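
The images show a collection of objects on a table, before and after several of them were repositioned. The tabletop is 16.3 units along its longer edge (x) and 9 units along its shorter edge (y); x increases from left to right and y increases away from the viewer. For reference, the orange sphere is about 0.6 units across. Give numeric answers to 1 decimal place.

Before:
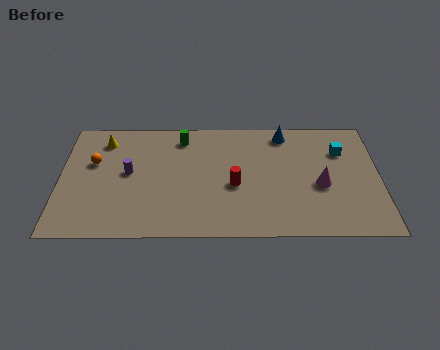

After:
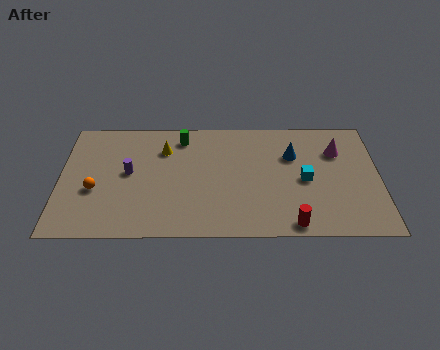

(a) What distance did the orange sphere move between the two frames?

2.1

From (1.7, 5.6) to (1.8, 3.5), the orange sphere covered √(0.1² + 2.1²) ≈ 2.1 units.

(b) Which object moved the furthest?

the red cylinder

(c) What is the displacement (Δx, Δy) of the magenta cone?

(0.9, 2.6)

The magenta cone was at about (13.3, 3.8) and moved to about (14.2, 6.4).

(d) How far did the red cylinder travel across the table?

4.1

The red cylinder moved from about (8.9, 3.8) to (11.8, 0.9), a distance of √(2.9² + 2.9²) ≈ 4.1.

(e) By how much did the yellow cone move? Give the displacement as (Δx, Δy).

(3.1, -0.7)

The yellow cone started near (2.2, 7.3) and ended near (5.3, 6.6).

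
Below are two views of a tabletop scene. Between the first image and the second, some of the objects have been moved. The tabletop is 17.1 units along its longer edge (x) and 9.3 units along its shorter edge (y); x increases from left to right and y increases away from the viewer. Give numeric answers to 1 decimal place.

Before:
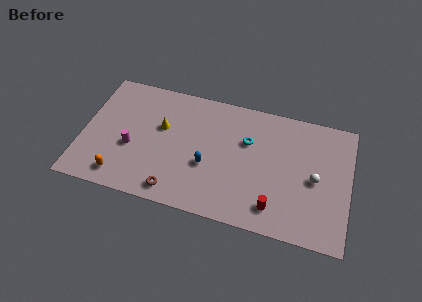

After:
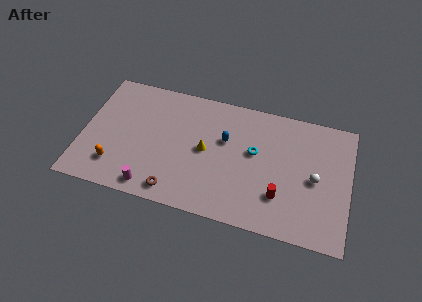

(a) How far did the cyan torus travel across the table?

0.9

The cyan torus moved from about (10.5, 6.1) to (11.0, 5.4), a distance of √(0.5² + 0.7²) ≈ 0.9.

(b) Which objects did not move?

the brown torus and the white sphere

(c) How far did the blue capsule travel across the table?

2.4

The blue capsule moved from about (8.1, 3.6) to (9.1, 5.8), a distance of √(1.0² + 2.2²) ≈ 2.4.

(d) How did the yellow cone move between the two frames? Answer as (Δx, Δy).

(2.9, -1.0)

The yellow cone was at about (5.0, 5.7) and moved to about (7.9, 4.7).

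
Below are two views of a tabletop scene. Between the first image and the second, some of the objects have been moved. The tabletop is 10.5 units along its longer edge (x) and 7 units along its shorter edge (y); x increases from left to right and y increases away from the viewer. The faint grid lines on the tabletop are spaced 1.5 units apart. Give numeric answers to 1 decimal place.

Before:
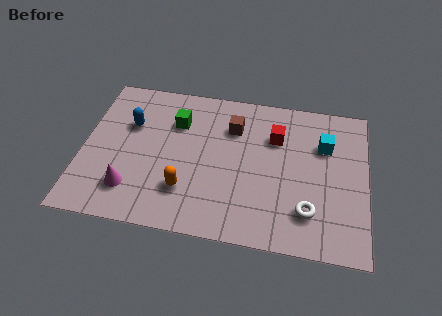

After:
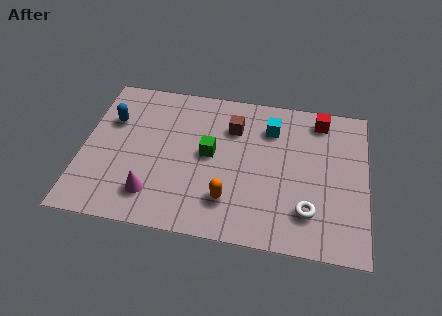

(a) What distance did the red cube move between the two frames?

1.9

The red cube was near (7.1, 4.9) before and (8.7, 6.0) after, so it travelled √(1.6² + 1.1²) ≈ 1.9 units.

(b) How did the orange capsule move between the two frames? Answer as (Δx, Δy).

(1.6, -0.2)

The orange capsule started near (3.9, 1.9) and ended near (5.5, 1.7).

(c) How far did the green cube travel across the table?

1.8

From (3.4, 5.0) to (4.7, 3.7), the green cube covered √(1.3² + 1.3²) ≈ 1.8 units.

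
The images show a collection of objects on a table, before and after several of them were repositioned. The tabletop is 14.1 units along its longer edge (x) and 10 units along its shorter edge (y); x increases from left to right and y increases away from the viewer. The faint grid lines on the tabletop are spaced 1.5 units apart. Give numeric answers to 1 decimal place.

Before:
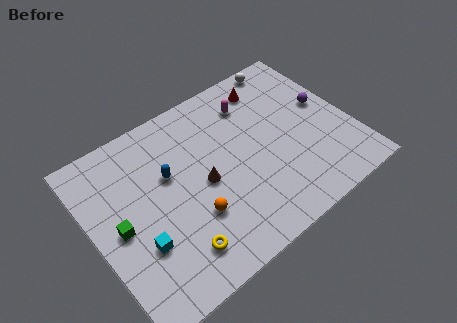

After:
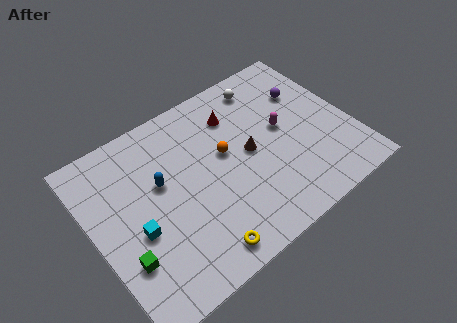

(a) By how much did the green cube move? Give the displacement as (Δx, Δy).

(-0.1, -1.8)

The green cube was at about (1.3, 4.8) and moved to about (1.2, 3.0).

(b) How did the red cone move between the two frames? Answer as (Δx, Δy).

(-2.1, -0.7)

The red cone was at about (10.4, 8.3) and moved to about (8.3, 7.6).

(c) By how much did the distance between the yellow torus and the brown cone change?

+1.7

Before: roughly 3.5 units apart; after: 5.2. That's 1.7 units further apart.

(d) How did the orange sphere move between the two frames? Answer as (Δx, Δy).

(2.3, 2.5)

From the two frames, the orange sphere sits at roughly (5.0, 3.2) before and (7.3, 5.7) after.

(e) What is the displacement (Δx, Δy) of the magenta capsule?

(1.2, -2.4)

The magenta capsule started near (9.3, 7.8) and ended near (10.5, 5.4).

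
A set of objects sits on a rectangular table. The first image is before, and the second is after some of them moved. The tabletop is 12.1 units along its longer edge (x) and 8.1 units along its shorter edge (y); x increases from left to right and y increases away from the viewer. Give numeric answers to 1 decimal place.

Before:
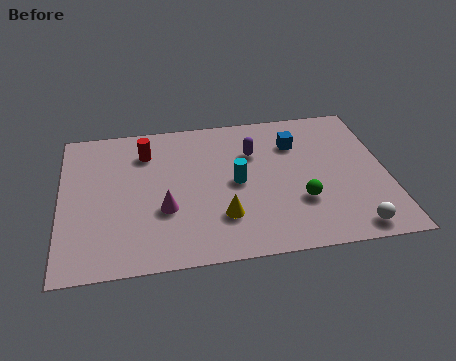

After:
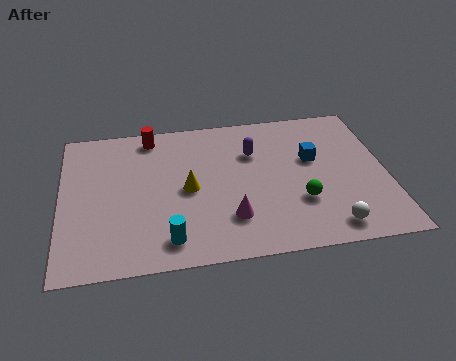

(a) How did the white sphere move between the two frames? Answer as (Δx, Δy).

(-0.8, 0.2)

From the two frames, the white sphere sits at roughly (10.6, 0.9) before and (9.8, 1.1) after.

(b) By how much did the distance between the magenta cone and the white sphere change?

-3.4

Before: roughly 7.1 units apart; after: 3.7. That's 3.4 units closer together.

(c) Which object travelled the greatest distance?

the cyan cylinder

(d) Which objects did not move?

the green sphere and the purple capsule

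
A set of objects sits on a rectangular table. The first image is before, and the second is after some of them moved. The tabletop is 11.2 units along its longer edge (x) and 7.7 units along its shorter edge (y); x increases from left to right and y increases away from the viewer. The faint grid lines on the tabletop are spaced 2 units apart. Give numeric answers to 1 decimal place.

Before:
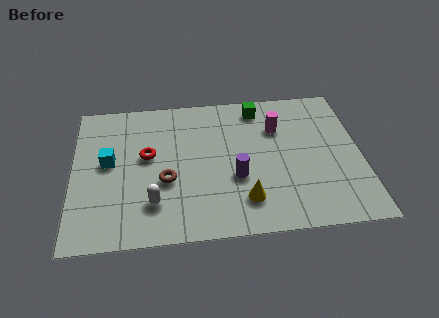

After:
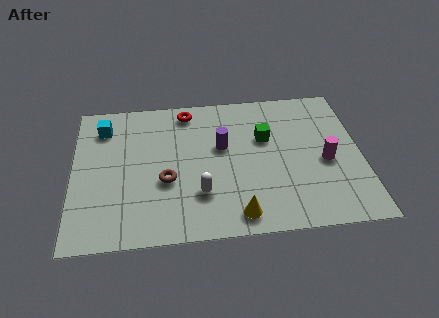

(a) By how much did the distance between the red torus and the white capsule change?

+2.0

The distance was about 2.5 in the first image and 4.5 in the second, so they moved 2.0 units further apart.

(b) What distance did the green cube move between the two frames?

1.7

The green cube moved from about (7.3, 6.6) to (7.5, 4.9), a distance of √(0.2² + 1.7²) ≈ 1.7.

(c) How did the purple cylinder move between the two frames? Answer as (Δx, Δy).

(-0.5, 1.7)

The purple cylinder was at about (6.3, 2.9) and moved to about (5.8, 4.6).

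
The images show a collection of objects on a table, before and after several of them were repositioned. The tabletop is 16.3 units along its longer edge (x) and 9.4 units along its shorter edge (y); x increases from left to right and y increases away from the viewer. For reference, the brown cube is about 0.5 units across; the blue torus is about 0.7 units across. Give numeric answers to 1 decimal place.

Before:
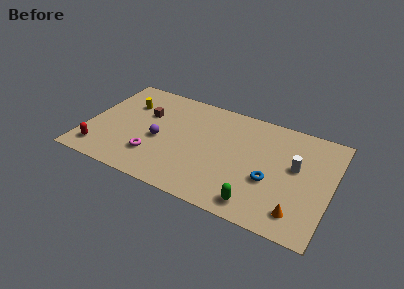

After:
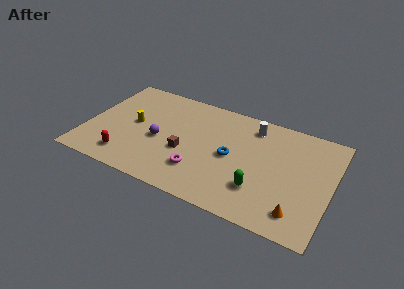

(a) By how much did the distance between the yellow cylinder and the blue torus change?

-3.8

Before: roughly 10.4 units apart; after: 6.6. That's 3.8 units closer together.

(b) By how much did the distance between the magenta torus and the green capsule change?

-3.2

The distance was about 7.2 in the first image and 4.0 in the second, so they moved 3.2 units closer together.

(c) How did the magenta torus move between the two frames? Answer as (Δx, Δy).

(3.1, 0.0)

From the two frames, the magenta torus sits at roughly (4.7, 2.5) before and (7.8, 2.5) after.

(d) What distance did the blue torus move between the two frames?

2.9

The blue torus was near (12.4, 3.6) before and (9.7, 4.6) after, so it travelled √(2.7² + 1.0²) ≈ 2.9 units.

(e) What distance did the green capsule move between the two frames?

1.3

The green capsule moved from about (11.8, 1.3) to (11.8, 2.6), a distance of √(0.0² + 1.3²) ≈ 1.3.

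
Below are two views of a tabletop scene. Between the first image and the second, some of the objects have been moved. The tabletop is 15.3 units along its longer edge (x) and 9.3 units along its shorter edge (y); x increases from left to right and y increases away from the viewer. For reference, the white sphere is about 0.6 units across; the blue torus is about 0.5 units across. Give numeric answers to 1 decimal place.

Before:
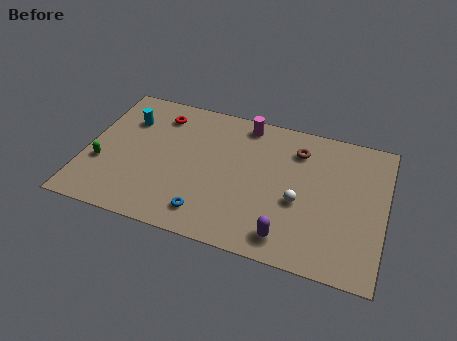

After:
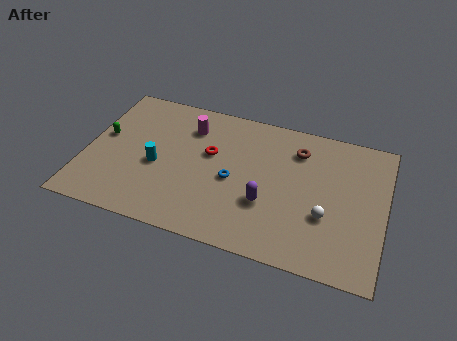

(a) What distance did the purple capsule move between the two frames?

2.2

The purple capsule was near (10.6, 1.4) before and (9.4, 3.2) after, so it travelled √(1.2² + 1.8²) ≈ 2.2 units.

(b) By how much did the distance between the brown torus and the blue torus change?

-2.7

The distance was about 7.0 in the first image and 4.3 in the second, so they moved 2.7 units closer together.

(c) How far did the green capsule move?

1.9

The green capsule was near (0.9, 3.3) before and (0.8, 5.2) after, so it travelled √(0.1² + 1.9²) ≈ 1.9 units.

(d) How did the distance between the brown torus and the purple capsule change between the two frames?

-1.6

They were about 5.8 units apart before and 4.2 after — 1.6 units closer together.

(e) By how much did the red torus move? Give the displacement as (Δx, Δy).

(2.8, -1.9)

The red torus was at about (3.5, 7.5) and moved to about (6.3, 5.6).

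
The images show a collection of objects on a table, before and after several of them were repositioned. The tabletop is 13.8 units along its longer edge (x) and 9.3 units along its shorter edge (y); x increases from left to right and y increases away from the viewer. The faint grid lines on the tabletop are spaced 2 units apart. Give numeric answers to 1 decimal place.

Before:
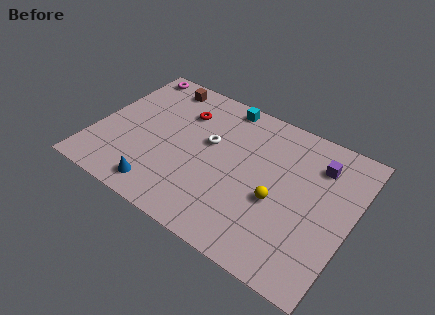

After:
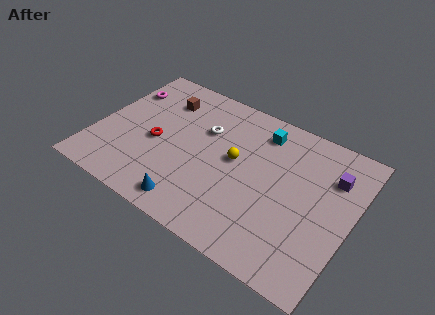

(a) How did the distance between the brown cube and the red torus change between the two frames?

+1.0

The distance was about 2.0 in the first image and 3.0 in the second, so they moved 1.0 units further apart.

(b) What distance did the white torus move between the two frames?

0.8

From (6.0, 5.5) to (5.6, 6.2), the white torus covered √(0.4² + 0.7²) ≈ 0.8 units.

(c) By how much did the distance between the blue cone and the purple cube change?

-0.9

Before: roughly 9.6 units apart; after: 8.7. That's 0.9 units closer together.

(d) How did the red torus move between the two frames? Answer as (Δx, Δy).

(-1.0, -2.7)

From the two frames, the red torus sits at roughly (4.3, 6.8) before and (3.3, 4.1) after.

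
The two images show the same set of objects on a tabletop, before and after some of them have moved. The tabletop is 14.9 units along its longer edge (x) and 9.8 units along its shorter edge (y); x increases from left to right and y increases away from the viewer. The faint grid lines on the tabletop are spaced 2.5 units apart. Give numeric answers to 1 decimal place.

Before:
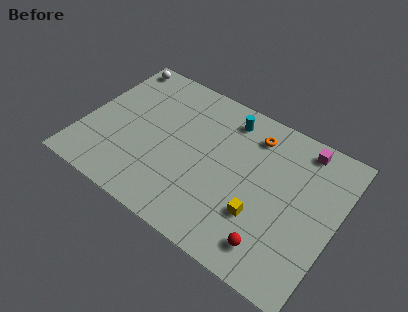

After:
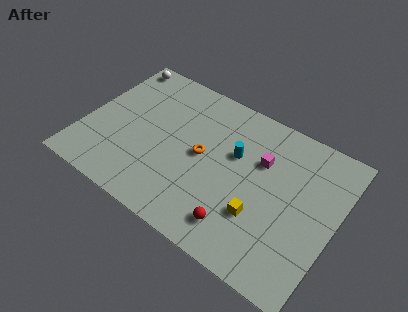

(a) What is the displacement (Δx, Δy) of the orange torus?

(-2.6, -2.9)

The orange torus started near (9.6, 7.9) and ended near (7.0, 5.0).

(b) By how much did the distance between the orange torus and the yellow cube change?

-0.7

Before: roughly 4.9 units apart; after: 4.2. That's 0.7 units closer together.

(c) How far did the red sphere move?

2.0

The red sphere moved from about (11.8, 1.7) to (9.8, 1.8), a distance of √(2.0² + 0.1²) ≈ 2.0.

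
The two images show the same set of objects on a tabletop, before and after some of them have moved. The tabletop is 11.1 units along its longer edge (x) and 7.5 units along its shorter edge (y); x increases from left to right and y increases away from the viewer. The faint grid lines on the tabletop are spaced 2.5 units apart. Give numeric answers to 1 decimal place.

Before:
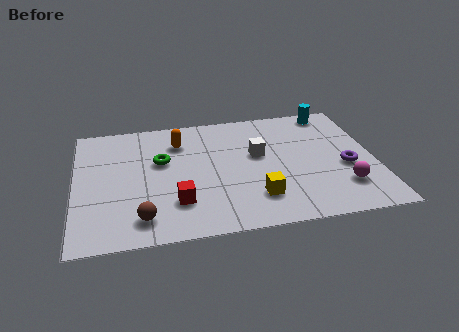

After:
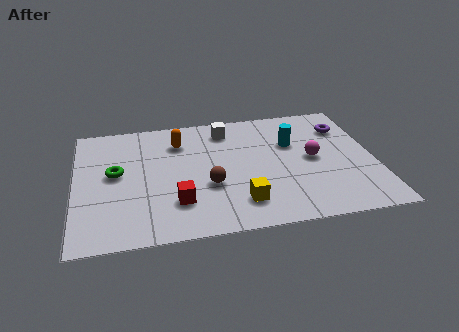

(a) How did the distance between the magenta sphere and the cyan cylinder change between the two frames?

-3.5

Before: roughly 4.8 units apart; after: 1.3. That's 3.5 units closer together.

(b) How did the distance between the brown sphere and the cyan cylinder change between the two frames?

-5.3

The distance was about 9.1 in the first image and 3.8 in the second, so they moved 5.3 units closer together.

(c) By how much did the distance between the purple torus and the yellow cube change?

+2.1

They were about 3.6 units apart before and 5.7 after — 2.1 units further apart.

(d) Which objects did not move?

the red cube and the orange capsule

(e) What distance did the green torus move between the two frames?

1.8

The green torus moved from about (3.2, 4.6) to (1.5, 4.1), a distance of √(1.7² + 0.5²) ≈ 1.8.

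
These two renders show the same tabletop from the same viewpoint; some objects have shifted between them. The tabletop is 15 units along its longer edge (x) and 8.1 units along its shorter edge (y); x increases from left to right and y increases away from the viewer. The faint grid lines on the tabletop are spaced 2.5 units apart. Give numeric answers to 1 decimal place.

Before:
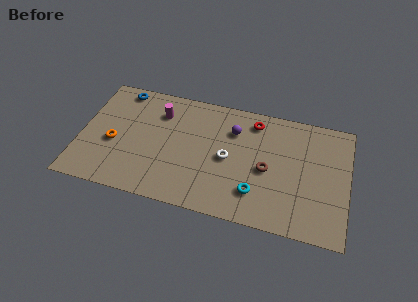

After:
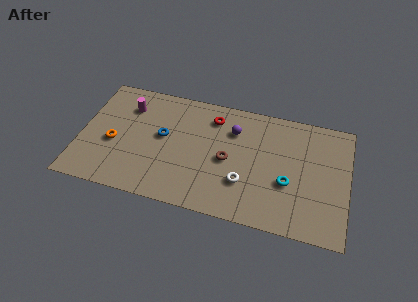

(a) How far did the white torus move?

1.7

The white torus moved from about (8.3, 3.9) to (9.3, 2.5), a distance of √(1.0² + 1.4²) ≈ 1.7.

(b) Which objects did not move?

the orange torus and the purple sphere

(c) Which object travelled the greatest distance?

the blue torus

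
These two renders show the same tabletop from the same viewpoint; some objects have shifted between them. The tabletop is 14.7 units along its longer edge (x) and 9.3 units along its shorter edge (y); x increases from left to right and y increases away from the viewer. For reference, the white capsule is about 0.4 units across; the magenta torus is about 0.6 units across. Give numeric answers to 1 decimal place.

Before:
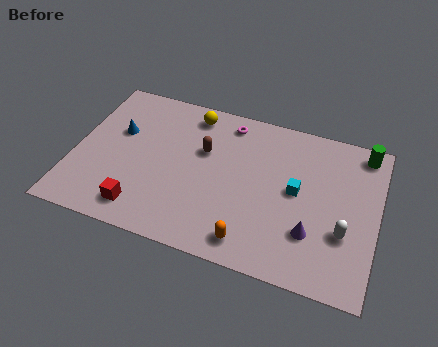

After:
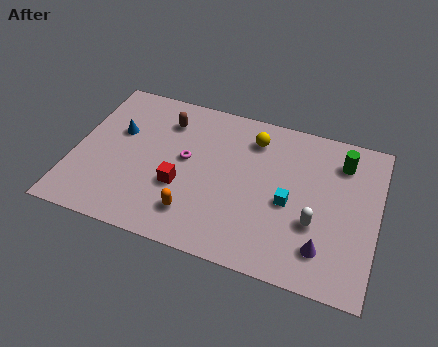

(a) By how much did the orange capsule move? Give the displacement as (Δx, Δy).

(-2.8, 0.7)

The orange capsule was at about (8.9, 1.3) and moved to about (6.1, 2.0).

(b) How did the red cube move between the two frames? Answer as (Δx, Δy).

(1.7, 1.9)

The red cube started near (3.6, 1.5) and ended near (5.3, 3.4).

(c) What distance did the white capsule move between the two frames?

1.4

The white capsule was near (13.2, 3.2) before and (11.8, 3.3) after, so it travelled √(1.4² + 0.1²) ≈ 1.4 units.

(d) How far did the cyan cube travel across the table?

0.9

The cyan cube moved from about (10.8, 4.9) to (10.5, 4.1), a distance of √(0.3² + 0.8²) ≈ 0.9.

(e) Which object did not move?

the blue cone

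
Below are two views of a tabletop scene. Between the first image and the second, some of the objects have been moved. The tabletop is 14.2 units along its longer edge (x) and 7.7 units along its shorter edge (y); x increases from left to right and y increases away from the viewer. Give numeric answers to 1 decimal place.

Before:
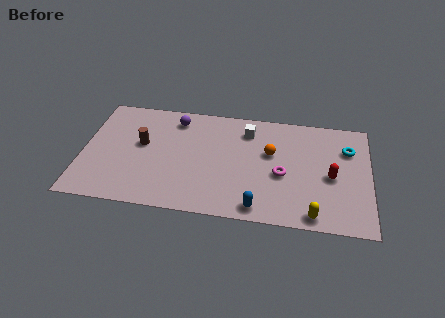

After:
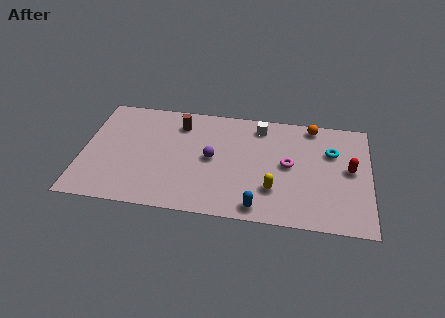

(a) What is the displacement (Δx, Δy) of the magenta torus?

(0.3, 0.7)

The magenta torus started near (9.9, 3.3) and ended near (10.2, 4.0).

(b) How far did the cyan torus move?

0.9

The cyan torus moved from about (13.1, 5.5) to (12.3, 5.2), a distance of √(0.8² + 0.3²) ≈ 0.9.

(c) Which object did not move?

the blue capsule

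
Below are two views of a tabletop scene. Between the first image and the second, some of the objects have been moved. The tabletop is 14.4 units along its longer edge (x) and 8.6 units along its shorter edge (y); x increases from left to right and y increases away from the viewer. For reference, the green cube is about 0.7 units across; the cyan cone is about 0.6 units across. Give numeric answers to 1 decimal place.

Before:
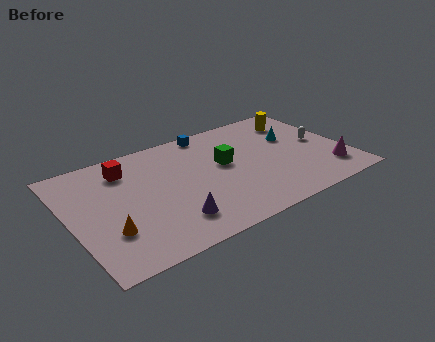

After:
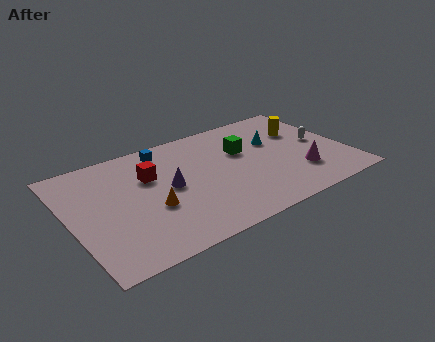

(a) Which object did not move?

the white capsule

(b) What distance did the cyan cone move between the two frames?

1.0

From (11.9, 5.4) to (10.9, 5.5), the cyan cone covered √(1.0² + 0.1²) ≈ 1.0 units.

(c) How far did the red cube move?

1.6

From (3.2, 6.8) to (4.3, 5.7), the red cube covered √(1.1² + 1.1²) ≈ 1.6 units.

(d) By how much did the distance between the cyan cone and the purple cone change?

-2.0

Before: roughly 7.9 units apart; after: 5.9. That's 2.0 units closer together.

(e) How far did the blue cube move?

2.5

The blue cube was near (7.8, 7.8) before and (5.3, 7.4) after, so it travelled √(2.5² + 0.4²) ≈ 2.5 units.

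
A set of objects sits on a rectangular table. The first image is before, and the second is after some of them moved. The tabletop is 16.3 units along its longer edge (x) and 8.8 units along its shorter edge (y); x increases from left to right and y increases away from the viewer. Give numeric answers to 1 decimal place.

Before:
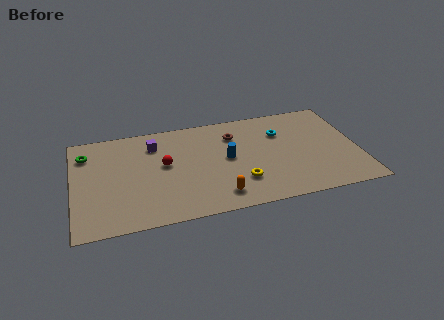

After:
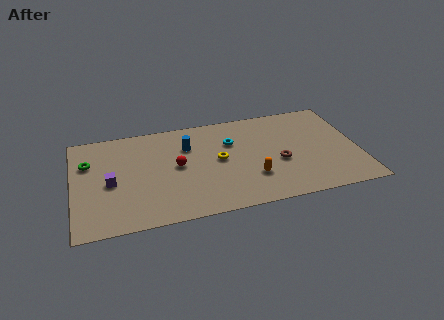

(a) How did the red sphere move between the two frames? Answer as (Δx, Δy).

(0.7, -0.3)

The red sphere was at about (5.2, 4.9) and moved to about (5.9, 4.6).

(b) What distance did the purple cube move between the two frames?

3.8

The purple cube was near (4.7, 6.8) before and (2.1, 4.0) after, so it travelled √(2.6² + 2.8²) ≈ 3.8 units.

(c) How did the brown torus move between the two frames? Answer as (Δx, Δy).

(2.4, -3.0)

The brown torus started near (9.3, 6.6) and ended near (11.7, 3.6).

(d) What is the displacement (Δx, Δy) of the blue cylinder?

(-2.2, 1.6)

The blue cylinder started near (8.8, 4.6) and ended near (6.6, 6.2).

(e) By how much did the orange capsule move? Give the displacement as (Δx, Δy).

(2.0, 1.1)

From the two frames, the orange capsule sits at roughly (8.1, 1.5) before and (10.1, 2.6) after.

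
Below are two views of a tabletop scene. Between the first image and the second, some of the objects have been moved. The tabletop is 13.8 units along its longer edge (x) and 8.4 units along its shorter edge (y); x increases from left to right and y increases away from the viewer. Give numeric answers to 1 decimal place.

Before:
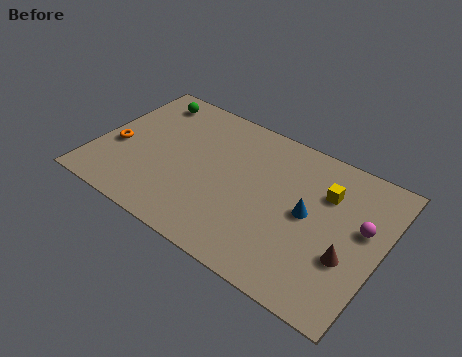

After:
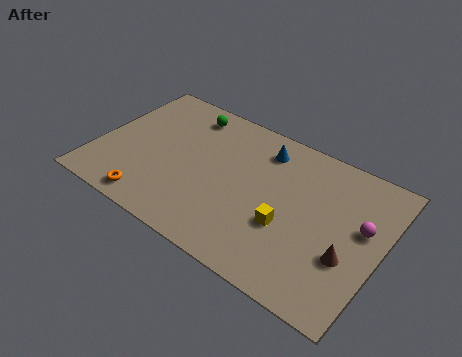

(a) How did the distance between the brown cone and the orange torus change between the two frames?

-2.0

Before: roughly 11.4 units apart; after: 9.4. That's 2.0 units closer together.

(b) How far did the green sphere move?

2.0

The green sphere was near (1.8, 7.1) before and (3.8, 7.1) after, so it travelled √(2.0² + 0.0²) ≈ 2.0 units.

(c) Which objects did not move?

the brown cone and the magenta sphere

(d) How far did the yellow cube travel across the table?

3.1

The yellow cube moved from about (10.9, 5.9) to (9.5, 3.1), a distance of √(1.4² + 2.8²) ≈ 3.1.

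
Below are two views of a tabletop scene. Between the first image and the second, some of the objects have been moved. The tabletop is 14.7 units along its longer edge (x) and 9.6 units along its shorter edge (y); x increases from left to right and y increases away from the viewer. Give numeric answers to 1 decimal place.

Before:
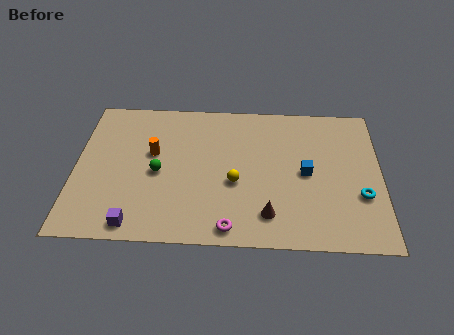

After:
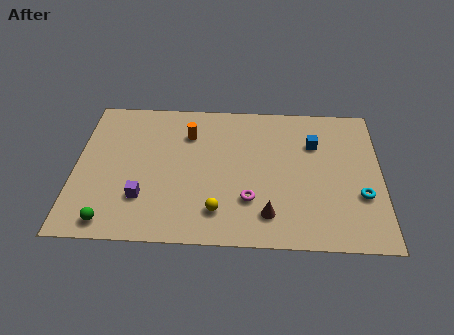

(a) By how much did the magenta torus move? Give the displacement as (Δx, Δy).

(0.9, 1.8)

The magenta torus was at about (7.5, 1.0) and moved to about (8.4, 2.8).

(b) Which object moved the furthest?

the green sphere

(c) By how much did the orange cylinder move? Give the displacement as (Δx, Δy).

(1.7, 1.4)

From the two frames, the orange cylinder sits at roughly (3.7, 5.7) before and (5.4, 7.1) after.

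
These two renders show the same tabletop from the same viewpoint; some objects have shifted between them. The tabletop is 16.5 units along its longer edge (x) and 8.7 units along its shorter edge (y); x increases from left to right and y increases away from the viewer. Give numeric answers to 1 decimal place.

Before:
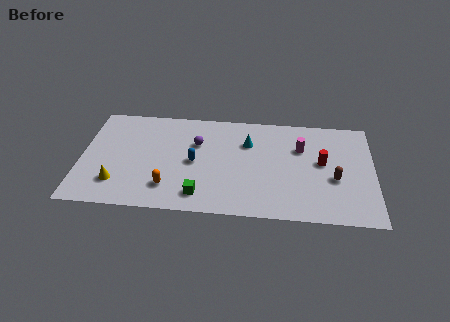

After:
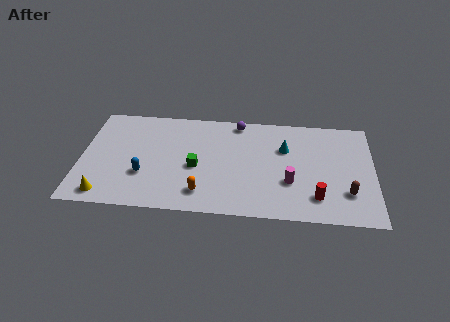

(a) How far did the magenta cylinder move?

3.0

The magenta cylinder moved from about (12.4, 5.9) to (11.8, 3.0), a distance of √(0.6² + 2.9²) ≈ 3.0.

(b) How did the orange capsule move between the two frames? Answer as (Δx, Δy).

(1.9, -0.3)

From the two frames, the orange capsule sits at roughly (5.0, 2.0) before and (6.9, 1.7) after.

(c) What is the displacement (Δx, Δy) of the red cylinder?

(-0.3, -2.9)

From the two frames, the red cylinder sits at roughly (13.6, 4.8) before and (13.3, 1.9) after.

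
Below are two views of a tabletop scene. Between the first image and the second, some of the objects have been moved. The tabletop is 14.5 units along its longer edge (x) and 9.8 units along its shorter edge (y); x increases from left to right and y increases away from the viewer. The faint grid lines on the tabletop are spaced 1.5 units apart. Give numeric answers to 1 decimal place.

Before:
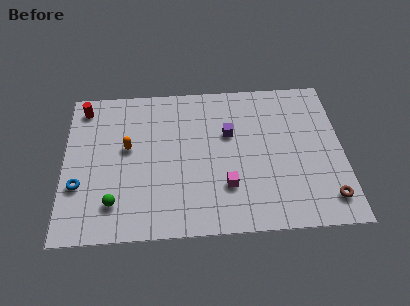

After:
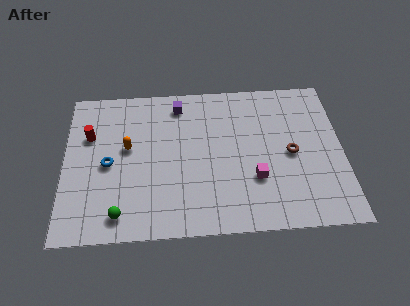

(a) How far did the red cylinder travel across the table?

1.9

The red cylinder moved from about (1.0, 8.4) to (1.3, 6.5), a distance of √(0.3² + 1.9²) ≈ 1.9.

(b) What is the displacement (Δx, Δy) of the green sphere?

(0.3, -0.7)

From the two frames, the green sphere sits at roughly (2.6, 2.1) before and (2.9, 1.4) after.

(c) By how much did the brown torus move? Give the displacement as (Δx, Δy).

(-1.8, 3.0)

The brown torus started near (13.6, 1.7) and ended near (11.8, 4.7).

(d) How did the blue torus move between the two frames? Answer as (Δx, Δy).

(1.5, 1.3)

From the two frames, the blue torus sits at roughly (0.8, 3.3) before and (2.3, 4.6) after.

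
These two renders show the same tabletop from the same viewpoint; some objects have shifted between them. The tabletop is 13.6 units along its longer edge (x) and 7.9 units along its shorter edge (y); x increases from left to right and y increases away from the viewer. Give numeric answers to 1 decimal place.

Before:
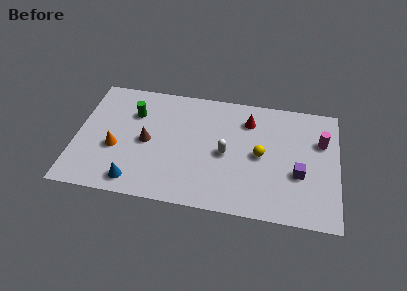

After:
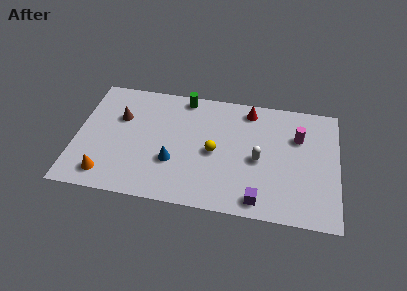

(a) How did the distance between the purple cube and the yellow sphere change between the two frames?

+1.4

The distance was about 2.2 in the first image and 3.6 in the second, so they moved 1.4 units further apart.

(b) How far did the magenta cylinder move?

1.2

The magenta cylinder was near (12.7, 5.3) before and (11.5, 5.4) after, so it travelled √(1.2² + 0.1²) ≈ 1.2 units.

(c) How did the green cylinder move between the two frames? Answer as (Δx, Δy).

(2.6, 1.5)

The green cylinder started near (2.9, 5.6) and ended near (5.5, 7.1).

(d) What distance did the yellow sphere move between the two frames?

2.4

The yellow sphere was near (9.6, 3.9) before and (7.2, 3.7) after, so it travelled √(2.4² + 0.2²) ≈ 2.4 units.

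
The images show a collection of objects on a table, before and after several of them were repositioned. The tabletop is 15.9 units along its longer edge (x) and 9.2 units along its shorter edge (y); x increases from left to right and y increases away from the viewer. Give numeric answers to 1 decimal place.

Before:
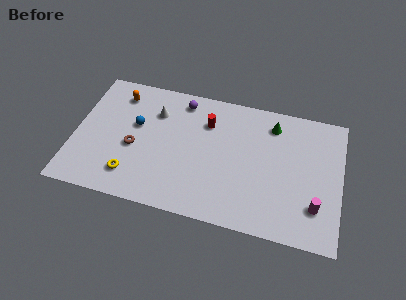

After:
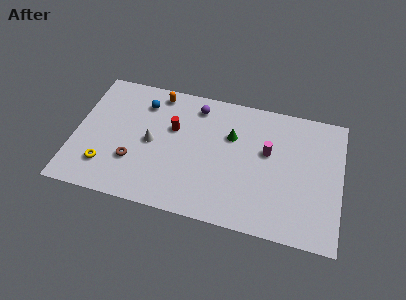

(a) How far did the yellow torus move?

1.6

From (3.6, 1.9) to (2.0, 2.2), the yellow torus covered √(1.6² + 0.3²) ≈ 1.6 units.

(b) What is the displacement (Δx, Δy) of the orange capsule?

(2.3, 0.6)

The orange capsule started near (2.4, 7.5) and ended near (4.7, 8.1).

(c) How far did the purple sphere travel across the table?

0.9

From (6.2, 7.9) to (7.1, 7.7), the purple sphere covered √(0.9² + 0.2²) ≈ 0.9 units.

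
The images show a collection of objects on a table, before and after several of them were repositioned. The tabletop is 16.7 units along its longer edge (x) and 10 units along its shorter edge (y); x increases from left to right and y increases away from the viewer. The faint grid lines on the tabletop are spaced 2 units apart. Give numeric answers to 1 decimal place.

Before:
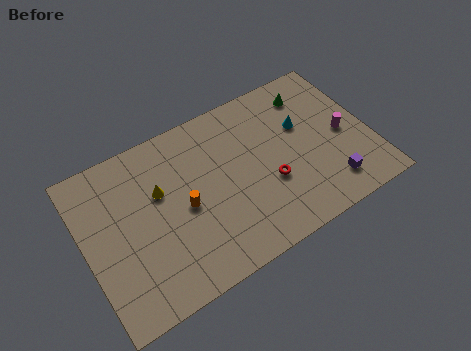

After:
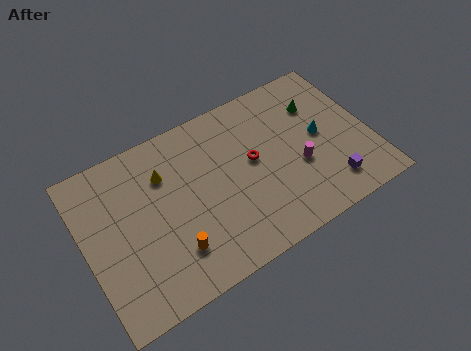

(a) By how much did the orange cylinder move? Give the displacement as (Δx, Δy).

(-1.0, -2.2)

The orange cylinder started near (5.7, 4.7) and ended near (4.7, 2.5).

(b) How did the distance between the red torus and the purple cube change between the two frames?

+1.6

They were about 3.8 units apart before and 5.4 after — 1.6 units further apart.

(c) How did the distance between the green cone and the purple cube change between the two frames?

-0.9

Before: roughly 6.2 units apart; after: 5.3. That's 0.9 units closer together.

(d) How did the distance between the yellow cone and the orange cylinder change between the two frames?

+2.7

They were about 2.0 units apart before and 4.7 after — 2.7 units further apart.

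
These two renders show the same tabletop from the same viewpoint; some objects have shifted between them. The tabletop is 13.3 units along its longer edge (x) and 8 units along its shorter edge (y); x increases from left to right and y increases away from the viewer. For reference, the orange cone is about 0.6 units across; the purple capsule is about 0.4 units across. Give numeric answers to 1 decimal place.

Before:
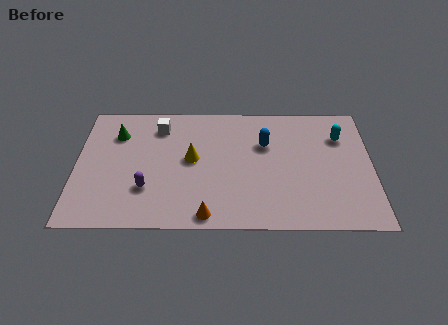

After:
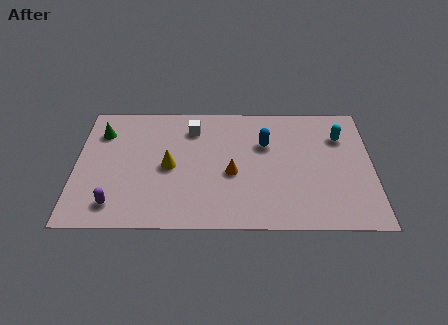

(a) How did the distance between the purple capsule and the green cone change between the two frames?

+0.9

Before: roughly 3.8 units apart; after: 4.7. That's 0.9 units further apart.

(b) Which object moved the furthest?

the orange cone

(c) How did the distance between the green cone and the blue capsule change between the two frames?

+0.7

They were about 6.7 units apart before and 7.4 after — 0.7 units further apart.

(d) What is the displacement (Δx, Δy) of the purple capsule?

(-1.4, -1.0)

From the two frames, the purple capsule sits at roughly (3.2, 2.4) before and (1.8, 1.4) after.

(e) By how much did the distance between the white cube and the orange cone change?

-2.6

The distance was about 6.0 in the first image and 3.4 in the second, so they moved 2.6 units closer together.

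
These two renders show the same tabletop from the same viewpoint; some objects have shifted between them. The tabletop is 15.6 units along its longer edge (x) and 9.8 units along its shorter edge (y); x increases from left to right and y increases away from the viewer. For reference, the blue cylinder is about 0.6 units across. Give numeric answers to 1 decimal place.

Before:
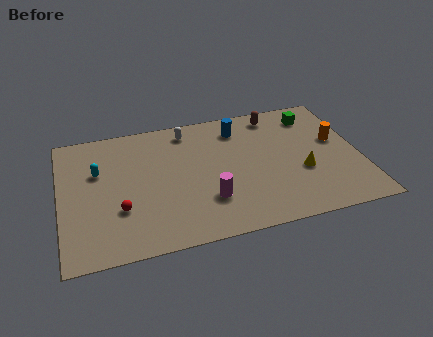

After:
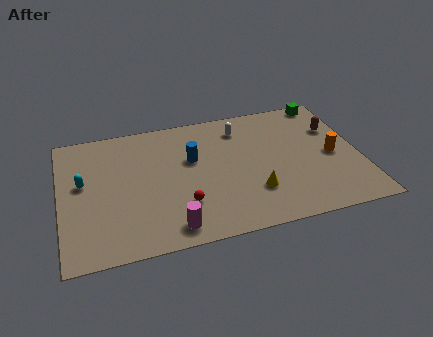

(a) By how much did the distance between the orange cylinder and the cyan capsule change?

+0.5

The distance was about 12.5 in the first image and 13.0 in the second, so they moved 0.5 units further apart.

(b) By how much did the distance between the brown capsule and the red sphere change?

-0.8

They were about 10.0 units apart before and 9.2 after — 0.8 units closer together.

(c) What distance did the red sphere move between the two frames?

3.2

The red sphere was near (3.0, 3.2) before and (6.2, 2.8) after, so it travelled √(3.2² + 0.4²) ≈ 3.2 units.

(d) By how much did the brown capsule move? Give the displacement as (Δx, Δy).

(3.0, -1.8)

The brown capsule was at about (11.5, 8.5) and moved to about (14.5, 6.7).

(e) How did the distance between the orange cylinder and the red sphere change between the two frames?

-3.6

They were about 11.8 units apart before and 8.2 after — 3.6 units closer together.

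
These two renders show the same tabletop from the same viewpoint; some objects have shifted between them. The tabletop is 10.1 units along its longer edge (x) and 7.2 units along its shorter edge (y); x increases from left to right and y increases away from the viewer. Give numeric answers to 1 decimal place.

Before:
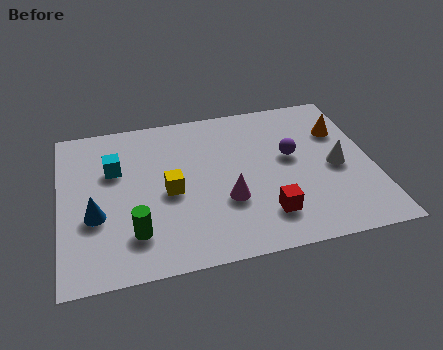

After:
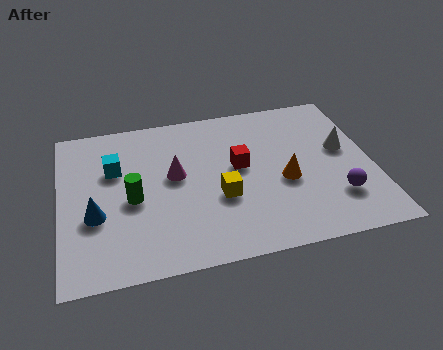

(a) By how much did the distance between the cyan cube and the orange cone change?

-1.7

The distance was about 7.4 in the first image and 5.7 in the second, so they moved 1.7 units closer together.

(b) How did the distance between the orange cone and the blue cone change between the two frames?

-2.3

Before: roughly 8.4 units apart; after: 6.1. That's 2.3 units closer together.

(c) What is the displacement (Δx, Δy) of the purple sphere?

(1.3, -2.2)

The purple sphere started near (7.5, 4.1) and ended near (8.8, 1.9).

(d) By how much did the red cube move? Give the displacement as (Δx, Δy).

(-0.7, 2.4)

The red cube started near (6.5, 1.6) and ended near (5.8, 4.0).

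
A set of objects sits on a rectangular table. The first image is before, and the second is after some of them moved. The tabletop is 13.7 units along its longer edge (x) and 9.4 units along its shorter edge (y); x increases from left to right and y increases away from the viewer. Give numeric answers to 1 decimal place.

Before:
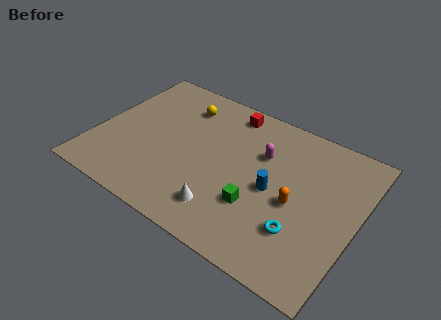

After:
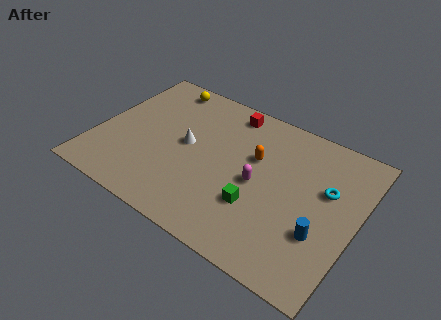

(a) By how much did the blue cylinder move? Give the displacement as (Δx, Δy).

(2.7, -1.3)

The blue cylinder started near (9.4, 4.4) and ended near (12.1, 3.1).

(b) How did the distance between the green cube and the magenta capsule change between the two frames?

-1.9

The distance was about 3.3 in the first image and 1.4 in the second, so they moved 1.9 units closer together.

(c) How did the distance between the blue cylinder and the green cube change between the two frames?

+1.8

The distance was about 1.5 in the first image and 3.3 in the second, so they moved 1.8 units further apart.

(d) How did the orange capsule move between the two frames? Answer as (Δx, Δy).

(-2.4, 1.7)

From the two frames, the orange capsule sits at roughly (10.6, 4.2) before and (8.2, 5.9) after.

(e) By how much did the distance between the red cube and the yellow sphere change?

+1.2

They were about 2.5 units apart before and 3.7 after — 1.2 units further apart.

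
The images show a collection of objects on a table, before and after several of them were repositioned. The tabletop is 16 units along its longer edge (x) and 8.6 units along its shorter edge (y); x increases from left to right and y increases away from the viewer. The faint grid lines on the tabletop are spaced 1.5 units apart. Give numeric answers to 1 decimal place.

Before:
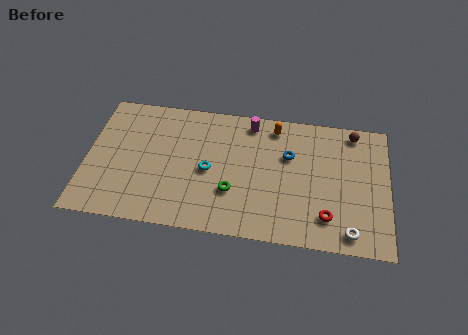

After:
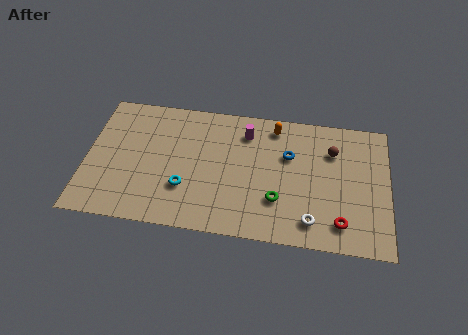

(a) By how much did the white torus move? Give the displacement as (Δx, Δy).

(-2.0, 0.4)

From the two frames, the white torus sits at roughly (14.0, 1.1) before and (12.0, 1.5) after.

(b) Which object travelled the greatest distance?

the green torus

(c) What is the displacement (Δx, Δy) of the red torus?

(0.7, -0.3)

From the two frames, the red torus sits at roughly (12.8, 1.9) before and (13.5, 1.6) after.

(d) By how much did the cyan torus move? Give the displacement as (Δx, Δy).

(-1.2, -1.3)

The cyan torus was at about (6.5, 4.0) and moved to about (5.3, 2.7).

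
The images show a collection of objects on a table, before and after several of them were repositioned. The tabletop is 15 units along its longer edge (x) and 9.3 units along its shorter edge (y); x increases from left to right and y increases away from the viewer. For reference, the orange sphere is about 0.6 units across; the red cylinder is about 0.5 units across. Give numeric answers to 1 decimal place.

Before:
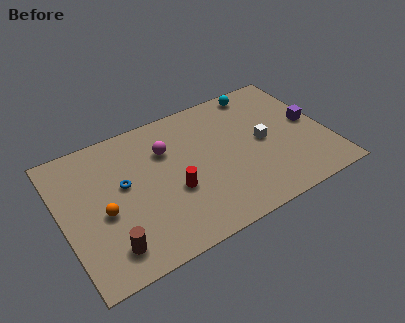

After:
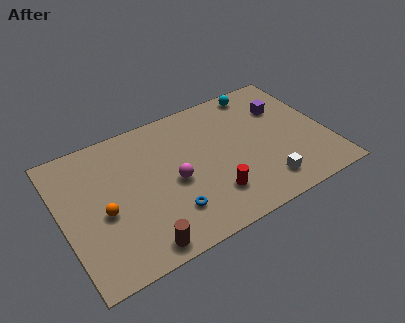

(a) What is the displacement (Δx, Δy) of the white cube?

(-0.4, -2.9)

From the two frames, the white cube sits at roughly (11.4, 4.6) before and (11.0, 1.7) after.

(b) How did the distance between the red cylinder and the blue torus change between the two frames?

-0.7

Before: roughly 3.1 units apart; after: 2.4. That's 0.7 units closer together.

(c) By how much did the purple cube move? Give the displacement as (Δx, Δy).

(-1.3, 1.7)

The purple cube started near (14.2, 4.8) and ended near (12.9, 6.5).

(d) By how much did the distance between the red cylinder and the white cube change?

-2.4

They were about 5.4 units apart before and 3.0 after — 2.4 units closer together.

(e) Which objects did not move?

the cyan sphere and the orange sphere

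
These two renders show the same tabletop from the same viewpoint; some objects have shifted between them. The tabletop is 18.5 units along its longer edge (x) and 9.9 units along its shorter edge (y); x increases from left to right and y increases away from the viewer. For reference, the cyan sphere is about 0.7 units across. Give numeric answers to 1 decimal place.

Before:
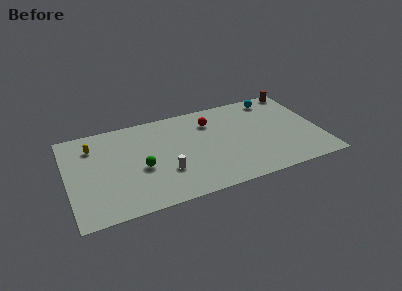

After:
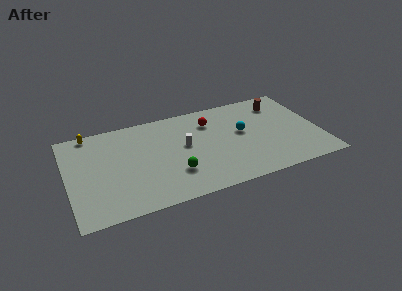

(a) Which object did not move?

the red sphere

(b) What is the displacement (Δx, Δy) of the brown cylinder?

(-1.5, -1.2)

The brown cylinder started near (17.5, 9.1) and ended near (16.0, 7.9).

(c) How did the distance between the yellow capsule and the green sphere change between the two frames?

+3.7

They were about 4.7 units apart before and 8.4 after — 3.7 units further apart.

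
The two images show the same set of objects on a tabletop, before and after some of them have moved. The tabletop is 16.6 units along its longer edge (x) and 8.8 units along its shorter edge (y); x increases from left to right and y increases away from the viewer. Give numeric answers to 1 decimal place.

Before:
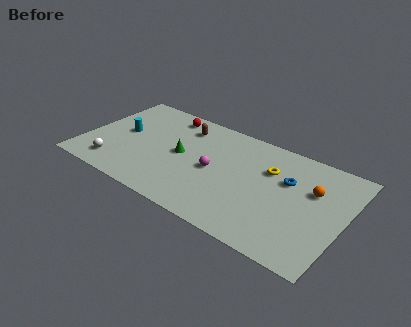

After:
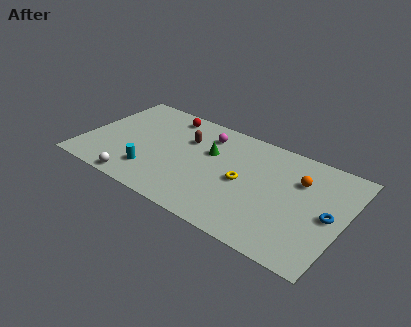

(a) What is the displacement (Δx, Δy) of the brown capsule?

(0.4, -1.0)

The brown capsule started near (5.9, 7.0) and ended near (6.3, 6.0).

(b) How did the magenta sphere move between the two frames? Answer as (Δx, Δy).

(-1.0, 2.8)

The magenta sphere started near (8.4, 4.2) and ended near (7.4, 7.0).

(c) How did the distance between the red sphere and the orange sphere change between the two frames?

-1.0

The distance was about 10.0 in the first image and 9.0 in the second, so they moved 1.0 units closer together.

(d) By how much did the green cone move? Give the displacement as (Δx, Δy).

(1.7, 1.1)

The green cone started near (6.2, 4.5) and ended near (7.9, 5.6).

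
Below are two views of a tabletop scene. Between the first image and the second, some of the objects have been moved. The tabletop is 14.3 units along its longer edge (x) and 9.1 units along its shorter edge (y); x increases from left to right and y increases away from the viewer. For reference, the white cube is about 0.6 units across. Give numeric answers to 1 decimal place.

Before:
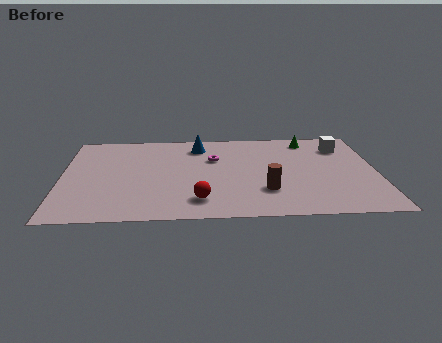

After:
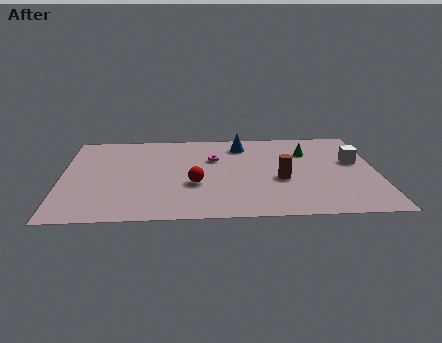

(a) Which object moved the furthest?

the blue cone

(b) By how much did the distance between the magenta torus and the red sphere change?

-1.5

The distance was about 4.3 in the first image and 2.8 in the second, so they moved 1.5 units closer together.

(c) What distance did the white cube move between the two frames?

1.7

The white cube moved from about (12.8, 7.0) to (13.3, 5.4), a distance of √(0.5² + 1.6²) ≈ 1.7.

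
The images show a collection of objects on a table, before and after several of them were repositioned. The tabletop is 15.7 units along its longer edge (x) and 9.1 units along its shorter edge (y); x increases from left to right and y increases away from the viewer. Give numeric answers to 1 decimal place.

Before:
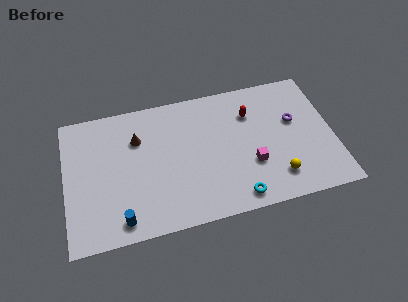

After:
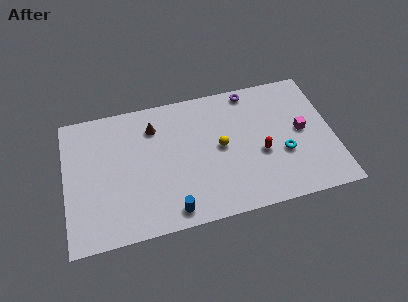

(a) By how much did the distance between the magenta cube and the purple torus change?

+0.9

The distance was about 3.6 in the first image and 4.5 in the second, so they moved 0.9 units further apart.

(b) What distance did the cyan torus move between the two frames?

3.7

The cyan torus moved from about (9.8, 1.1) to (12.7, 3.4), a distance of √(2.9² + 2.3²) ≈ 3.7.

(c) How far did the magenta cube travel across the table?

3.5

From (10.8, 3.1) to (13.9, 4.7), the magenta cube covered √(3.1² + 1.6²) ≈ 3.5 units.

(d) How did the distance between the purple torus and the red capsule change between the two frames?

+1.8

The distance was about 2.7 in the first image and 4.5 in the second, so they moved 1.8 units further apart.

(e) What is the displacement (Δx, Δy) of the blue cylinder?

(2.9, -0.1)

The blue cylinder was at about (3.1, 1.2) and moved to about (6.0, 1.1).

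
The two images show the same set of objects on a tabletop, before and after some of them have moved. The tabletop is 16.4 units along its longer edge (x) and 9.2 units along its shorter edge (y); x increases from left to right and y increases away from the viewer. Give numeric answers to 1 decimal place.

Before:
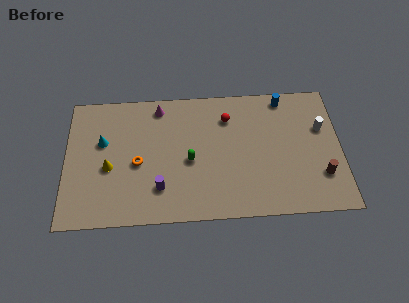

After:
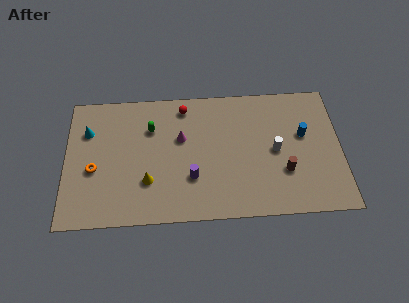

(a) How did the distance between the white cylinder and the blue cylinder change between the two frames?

-1.2

The distance was about 3.2 in the first image and 2.0 in the second, so they moved 1.2 units closer together.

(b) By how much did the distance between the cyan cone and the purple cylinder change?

+2.4

Before: roughly 4.8 units apart; after: 7.2. That's 2.4 units further apart.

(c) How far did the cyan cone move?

1.2

The cyan cone was near (2.2, 5.7) before and (1.3, 6.5) after, so it travelled √(0.9² + 0.8²) ≈ 1.2 units.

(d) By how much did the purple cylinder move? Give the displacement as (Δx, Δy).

(1.9, 0.6)

The purple cylinder was at about (5.6, 2.3) and moved to about (7.5, 2.9).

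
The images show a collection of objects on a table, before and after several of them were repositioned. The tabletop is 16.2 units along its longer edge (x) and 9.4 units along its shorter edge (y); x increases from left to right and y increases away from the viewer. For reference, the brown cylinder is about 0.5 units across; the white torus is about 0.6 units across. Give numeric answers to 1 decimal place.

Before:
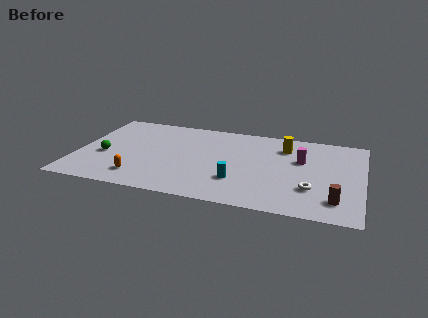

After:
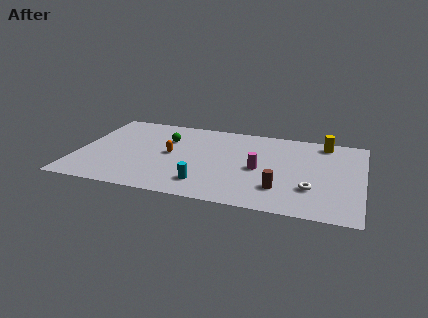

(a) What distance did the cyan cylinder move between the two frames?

2.0

From (9.3, 2.7) to (7.5, 1.9), the cyan cylinder covered √(1.8² + 0.8²) ≈ 2.0 units.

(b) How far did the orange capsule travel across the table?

3.4

From (3.8, 1.8) to (5.3, 4.8), the orange capsule covered √(1.5² + 3.0²) ≈ 3.4 units.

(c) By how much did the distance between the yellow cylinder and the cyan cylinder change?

+3.9

They were about 5.1 units apart before and 9.0 after — 3.9 units further apart.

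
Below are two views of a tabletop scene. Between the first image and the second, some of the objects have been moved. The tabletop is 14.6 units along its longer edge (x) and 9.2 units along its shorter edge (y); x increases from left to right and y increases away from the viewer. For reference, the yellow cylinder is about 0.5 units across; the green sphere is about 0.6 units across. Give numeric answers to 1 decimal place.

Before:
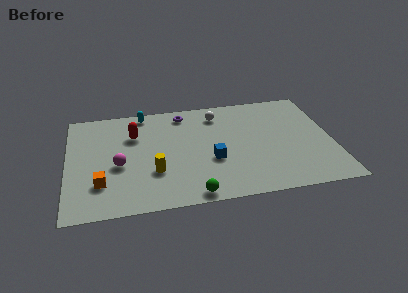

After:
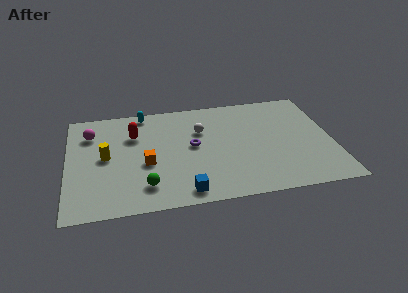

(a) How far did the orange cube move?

2.8

The orange cube moved from about (1.8, 2.5) to (4.3, 3.8), a distance of √(2.5² + 1.3²) ≈ 2.8.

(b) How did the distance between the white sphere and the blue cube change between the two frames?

+1.2

The distance was about 4.0 in the first image and 5.2 in the second, so they moved 1.2 units further apart.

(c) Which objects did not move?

the cyan capsule and the red capsule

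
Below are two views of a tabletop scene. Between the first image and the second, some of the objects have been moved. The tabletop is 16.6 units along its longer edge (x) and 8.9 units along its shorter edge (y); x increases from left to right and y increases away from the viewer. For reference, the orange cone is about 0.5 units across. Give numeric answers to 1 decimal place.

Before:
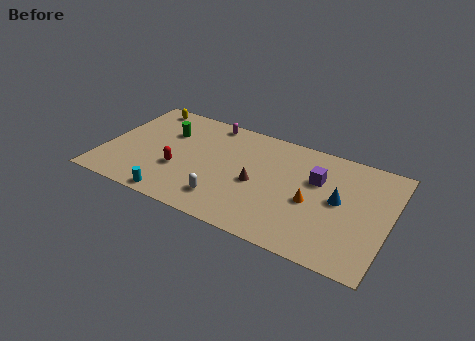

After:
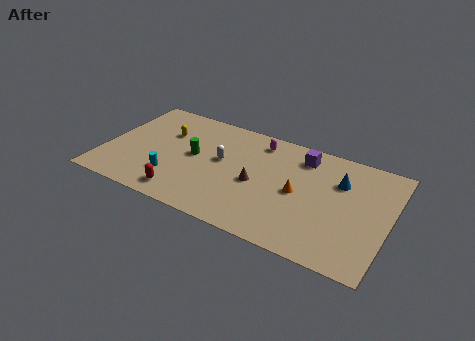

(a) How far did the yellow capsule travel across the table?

2.5

The yellow capsule moved from about (1.7, 7.9) to (3.3, 6.0), a distance of √(1.6² + 1.9²) ≈ 2.5.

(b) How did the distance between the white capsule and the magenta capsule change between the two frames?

-3.2

Before: roughly 6.3 units apart; after: 3.1. That's 3.2 units closer together.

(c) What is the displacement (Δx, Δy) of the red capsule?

(0.5, -1.9)

From the two frames, the red capsule sits at roughly (4.5, 3.2) before and (5.0, 1.3) after.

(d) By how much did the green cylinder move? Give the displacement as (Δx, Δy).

(1.8, -1.4)

From the two frames, the green cylinder sits at roughly (3.4, 6.1) before and (5.2, 4.7) after.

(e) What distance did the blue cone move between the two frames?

1.5

The blue cone was near (13.7, 4.7) before and (13.6, 6.2) after, so it travelled √(0.1² + 1.5²) ≈ 1.5 units.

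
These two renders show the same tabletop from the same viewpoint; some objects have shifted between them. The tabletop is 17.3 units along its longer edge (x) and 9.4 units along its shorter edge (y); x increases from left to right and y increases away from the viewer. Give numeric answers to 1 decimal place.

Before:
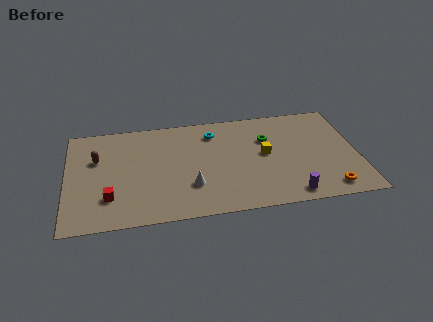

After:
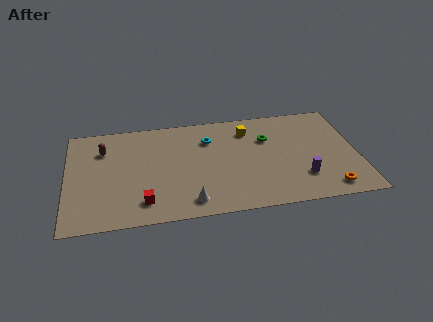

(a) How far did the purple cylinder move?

1.6

The purple cylinder moved from about (13.1, 1.1) to (13.9, 2.5), a distance of √(0.8² + 1.4²) ≈ 1.6.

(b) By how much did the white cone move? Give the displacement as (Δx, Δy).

(-0.1, -1.4)

The white cone was at about (7.3, 2.8) and moved to about (7.2, 1.4).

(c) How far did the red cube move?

2.1

The red cube was near (2.5, 2.5) before and (4.5, 1.8) after, so it travelled √(2.0² + 0.7²) ≈ 2.1 units.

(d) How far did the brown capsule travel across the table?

0.9

The brown capsule moved from about (1.8, 6.1) to (2.2, 6.9), a distance of √(0.4² + 0.8²) ≈ 0.9.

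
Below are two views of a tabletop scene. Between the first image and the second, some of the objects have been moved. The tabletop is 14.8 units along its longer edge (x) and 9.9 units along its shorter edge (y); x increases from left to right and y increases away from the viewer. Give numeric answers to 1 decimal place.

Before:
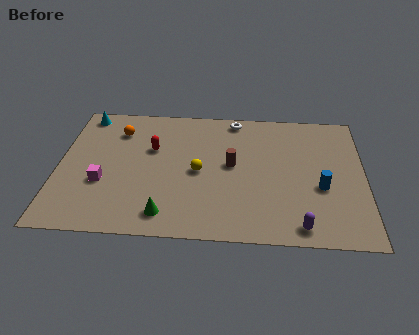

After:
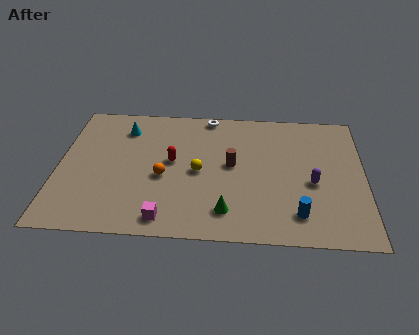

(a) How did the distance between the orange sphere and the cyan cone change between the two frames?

+2.0

The distance was about 2.1 in the first image and 4.1 in the second, so they moved 2.0 units further apart.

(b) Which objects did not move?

the yellow sphere and the brown cylinder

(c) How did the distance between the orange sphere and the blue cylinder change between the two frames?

-3.7

Before: roughly 10.6 units apart; after: 6.9. That's 3.7 units closer together.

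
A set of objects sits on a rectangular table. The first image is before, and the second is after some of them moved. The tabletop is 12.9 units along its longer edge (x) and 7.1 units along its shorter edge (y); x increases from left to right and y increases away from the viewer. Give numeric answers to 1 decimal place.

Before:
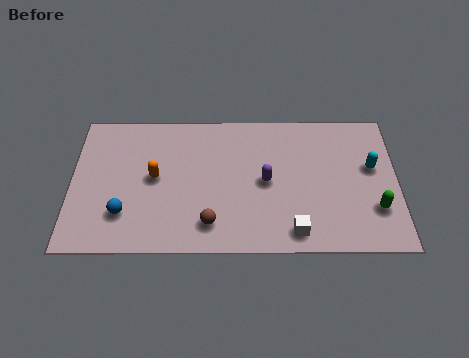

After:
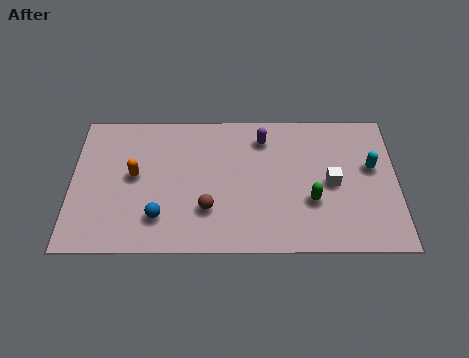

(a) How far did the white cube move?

2.8

The white cube was near (8.8, 1.0) before and (10.3, 3.4) after, so it travelled √(1.5² + 2.4²) ≈ 2.8 units.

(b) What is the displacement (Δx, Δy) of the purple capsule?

(-0.1, 2.2)

The purple capsule started near (7.7, 3.5) and ended near (7.6, 5.7).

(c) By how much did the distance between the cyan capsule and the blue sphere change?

-1.3

They were about 10.1 units apart before and 8.8 after — 1.3 units closer together.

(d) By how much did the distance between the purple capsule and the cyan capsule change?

+0.3

They were about 4.3 units apart before and 4.6 after — 0.3 units further apart.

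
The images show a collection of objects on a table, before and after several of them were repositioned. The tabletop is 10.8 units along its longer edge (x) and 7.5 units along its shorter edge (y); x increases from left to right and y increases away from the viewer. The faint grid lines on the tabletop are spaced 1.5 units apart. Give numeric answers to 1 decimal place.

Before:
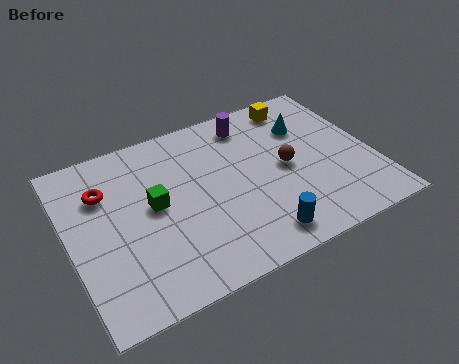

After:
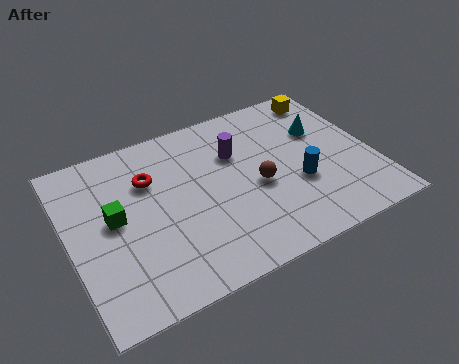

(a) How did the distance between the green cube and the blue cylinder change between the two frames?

+2.1

Before: roughly 4.4 units apart; after: 6.5. That's 2.1 units further apart.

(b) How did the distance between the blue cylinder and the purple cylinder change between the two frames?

-2.2

Before: roughly 5.2 units apart; after: 3.0. That's 2.2 units closer together.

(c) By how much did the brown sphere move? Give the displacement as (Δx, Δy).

(-1.1, -0.4)

The brown sphere was at about (7.7, 3.7) and moved to about (6.6, 3.3).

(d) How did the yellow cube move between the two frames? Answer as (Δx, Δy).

(1.1, 0.0)

From the two frames, the yellow cube sits at roughly (8.6, 6.5) before and (9.7, 6.5) after.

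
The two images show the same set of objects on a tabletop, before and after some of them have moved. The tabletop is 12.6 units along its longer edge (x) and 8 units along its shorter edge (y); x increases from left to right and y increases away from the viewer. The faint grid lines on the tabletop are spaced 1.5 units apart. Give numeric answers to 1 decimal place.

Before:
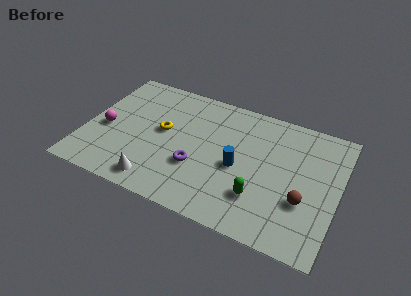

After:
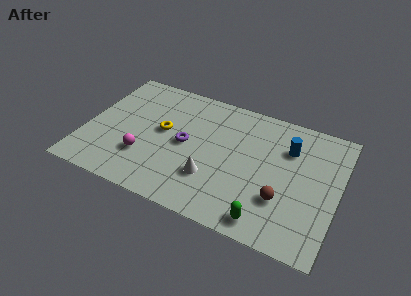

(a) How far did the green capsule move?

1.3

The green capsule moved from about (8.9, 2.2) to (9.4, 1.0), a distance of √(0.5² + 1.2²) ≈ 1.3.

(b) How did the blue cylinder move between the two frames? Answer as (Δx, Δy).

(2.3, 2.1)

The blue cylinder was at about (7.7, 3.6) and moved to about (10.0, 5.7).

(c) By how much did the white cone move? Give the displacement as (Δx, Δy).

(2.6, 1.3)

The white cone started near (3.9, 1.1) and ended near (6.5, 2.4).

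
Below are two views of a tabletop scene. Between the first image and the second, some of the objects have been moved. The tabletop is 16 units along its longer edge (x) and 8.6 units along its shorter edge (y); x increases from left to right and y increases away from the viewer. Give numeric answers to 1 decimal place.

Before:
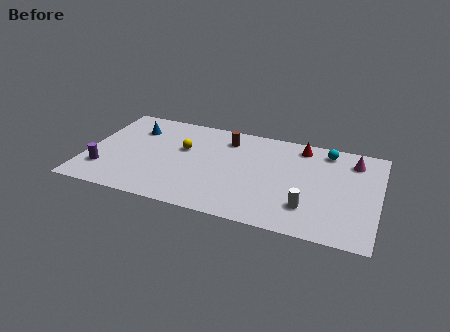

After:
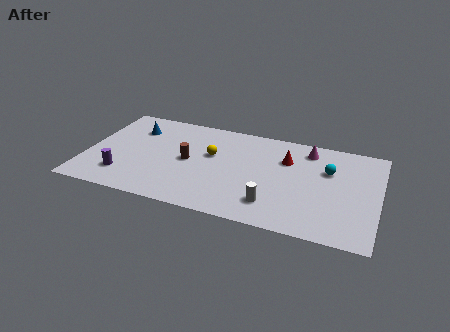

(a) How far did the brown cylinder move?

3.2

From (7.5, 6.9) to (5.6, 4.3), the brown cylinder covered √(1.9² + 2.6²) ≈ 3.2 units.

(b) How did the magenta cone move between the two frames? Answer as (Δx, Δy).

(-2.5, 0.3)

From the two frames, the magenta cone sits at roughly (14.5, 6.9) before and (12.0, 7.2) after.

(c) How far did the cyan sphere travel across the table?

1.7

The cyan sphere moved from about (13.0, 7.4) to (13.2, 5.7), a distance of √(0.2² + 1.7²) ≈ 1.7.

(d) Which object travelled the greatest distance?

the brown cylinder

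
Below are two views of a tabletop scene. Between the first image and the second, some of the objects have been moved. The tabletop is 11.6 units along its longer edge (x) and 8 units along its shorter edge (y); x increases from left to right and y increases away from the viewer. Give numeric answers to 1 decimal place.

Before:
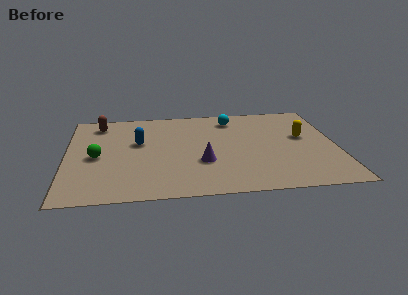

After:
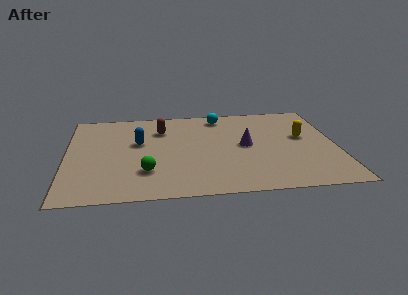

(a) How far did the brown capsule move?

2.8

The brown capsule was near (1.4, 6.7) before and (4.1, 5.9) after, so it travelled √(2.7² + 0.8²) ≈ 2.8 units.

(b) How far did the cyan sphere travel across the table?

0.6

The cyan sphere was near (7.2, 6.6) before and (6.7, 6.9) after, so it travelled √(0.5² + 0.3²) ≈ 0.6 units.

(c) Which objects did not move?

the blue capsule and the yellow capsule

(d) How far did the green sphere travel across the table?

2.6

The green sphere was near (1.3, 3.7) before and (3.4, 2.2) after, so it travelled √(2.1² + 1.5²) ≈ 2.6 units.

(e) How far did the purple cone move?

2.3

The purple cone was near (5.8, 2.8) before and (7.7, 4.1) after, so it travelled √(1.9² + 1.3²) ≈ 2.3 units.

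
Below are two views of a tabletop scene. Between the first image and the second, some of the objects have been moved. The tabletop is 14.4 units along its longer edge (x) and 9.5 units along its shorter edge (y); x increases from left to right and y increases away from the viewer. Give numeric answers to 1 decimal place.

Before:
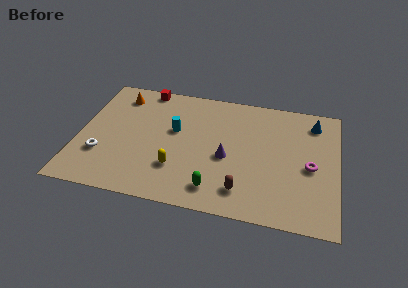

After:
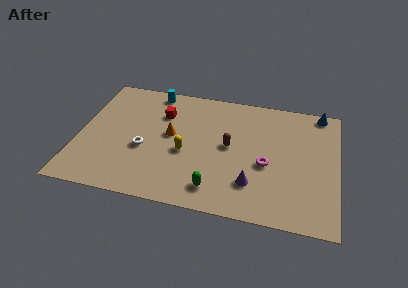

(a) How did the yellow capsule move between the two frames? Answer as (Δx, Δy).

(0.4, 1.3)

From the two frames, the yellow capsule sits at roughly (5.6, 2.7) before and (6.0, 4.0) after.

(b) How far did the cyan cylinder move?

3.2

The cyan cylinder moved from about (5.3, 5.6) to (3.9, 8.5), a distance of √(1.4² + 2.9²) ≈ 3.2.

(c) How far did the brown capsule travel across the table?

3.3

The brown capsule was near (9.3, 1.8) before and (8.4, 5.0) after, so it travelled √(0.9² + 3.2²) ≈ 3.3 units.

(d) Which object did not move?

the green capsule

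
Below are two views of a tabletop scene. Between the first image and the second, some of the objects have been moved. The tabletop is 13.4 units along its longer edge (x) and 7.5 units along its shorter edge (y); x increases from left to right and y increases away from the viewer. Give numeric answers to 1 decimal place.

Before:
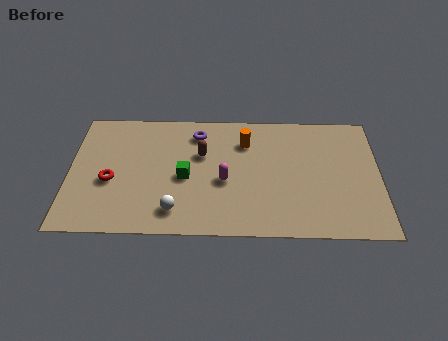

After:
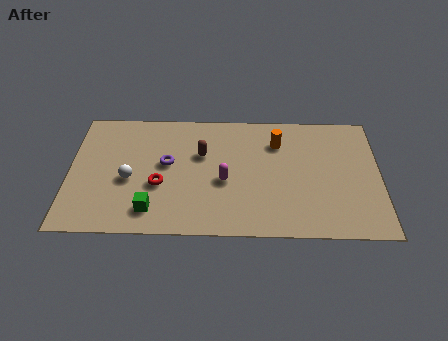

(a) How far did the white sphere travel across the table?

2.7

The white sphere moved from about (4.6, 1.4) to (2.6, 3.2), a distance of √(2.0² + 1.8²) ≈ 2.7.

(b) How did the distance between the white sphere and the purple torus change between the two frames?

-2.9

The distance was about 4.8 in the first image and 1.9 in the second, so they moved 2.9 units closer together.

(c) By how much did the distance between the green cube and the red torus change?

-1.7

The distance was about 3.2 in the first image and 1.5 in the second, so they moved 1.7 units closer together.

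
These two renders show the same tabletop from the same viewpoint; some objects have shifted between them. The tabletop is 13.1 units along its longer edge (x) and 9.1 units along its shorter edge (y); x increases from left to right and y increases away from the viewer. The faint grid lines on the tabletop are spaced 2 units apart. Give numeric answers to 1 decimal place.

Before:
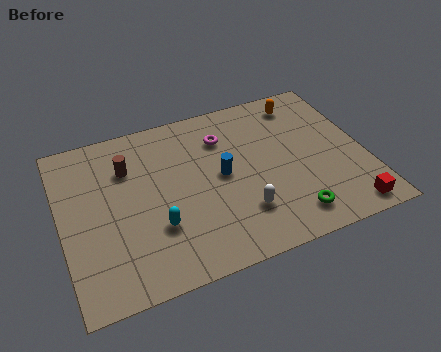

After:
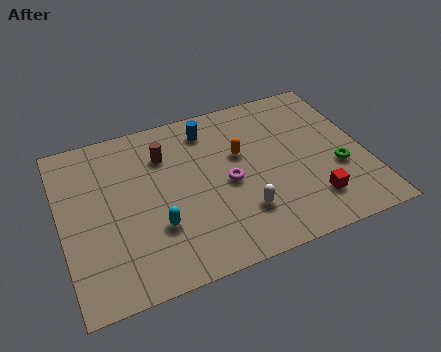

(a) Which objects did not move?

the white capsule and the cyan capsule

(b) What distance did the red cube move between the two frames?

1.7

The red cube moved from about (11.9, 1.0) to (10.5, 2.0), a distance of √(1.4² + 1.0²) ≈ 1.7.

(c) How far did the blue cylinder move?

2.8

The blue cylinder moved from about (6.9, 4.7) to (6.6, 7.5), a distance of √(0.3² + 2.8²) ≈ 2.8.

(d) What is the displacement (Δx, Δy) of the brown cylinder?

(1.6, 0.2)

From the two frames, the brown cylinder sits at roughly (3.0, 6.5) before and (4.6, 6.7) after.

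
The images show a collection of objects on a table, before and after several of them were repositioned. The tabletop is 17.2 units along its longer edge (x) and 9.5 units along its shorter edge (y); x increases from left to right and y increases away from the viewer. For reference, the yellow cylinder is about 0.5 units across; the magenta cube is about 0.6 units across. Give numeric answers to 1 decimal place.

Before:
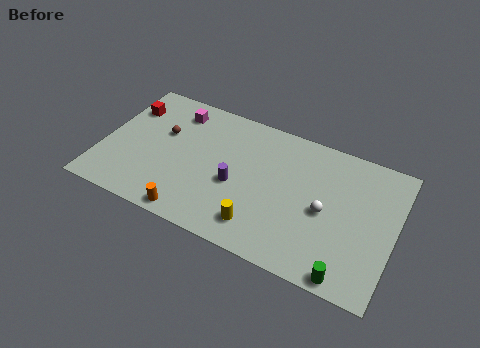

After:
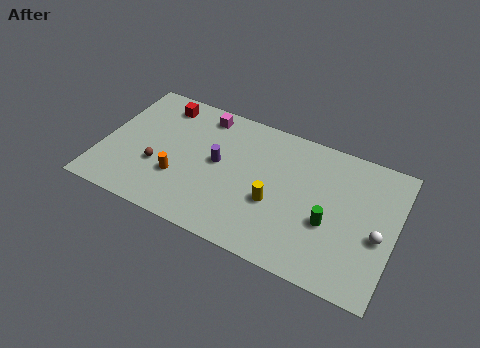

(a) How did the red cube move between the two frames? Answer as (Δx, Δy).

(1.9, 1.0)

The red cube started near (1.1, 7.0) and ended near (3.0, 8.0).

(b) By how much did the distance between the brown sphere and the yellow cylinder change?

-0.6

They were about 7.5 units apart before and 6.9 after — 0.6 units closer together.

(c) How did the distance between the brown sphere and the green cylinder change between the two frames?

-2.5

The distance was about 12.6 in the first image and 10.1 in the second, so they moved 2.5 units closer together.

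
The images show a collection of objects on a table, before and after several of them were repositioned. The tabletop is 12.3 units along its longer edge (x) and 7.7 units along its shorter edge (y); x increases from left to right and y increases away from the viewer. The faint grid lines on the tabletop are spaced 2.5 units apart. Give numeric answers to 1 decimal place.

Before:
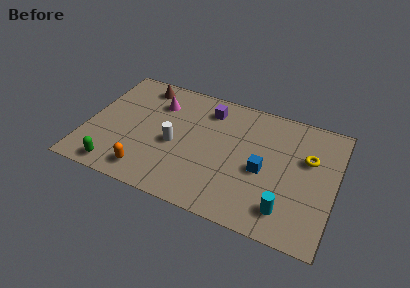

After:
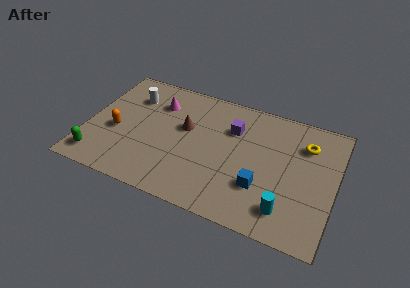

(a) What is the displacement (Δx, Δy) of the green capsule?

(-1.0, 0.3)

The green capsule started near (1.8, 0.9) and ended near (0.8, 1.2).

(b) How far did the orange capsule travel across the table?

2.7

From (3.3, 1.2) to (1.5, 3.2), the orange capsule covered √(1.8² + 2.0²) ≈ 2.7 units.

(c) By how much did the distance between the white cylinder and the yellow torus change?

+2.0

They were about 6.7 units apart before and 8.7 after — 2.0 units further apart.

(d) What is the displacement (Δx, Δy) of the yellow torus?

(-0.2, 0.8)

From the two frames, the yellow torus sits at roughly (10.9, 4.9) before and (10.7, 5.7) after.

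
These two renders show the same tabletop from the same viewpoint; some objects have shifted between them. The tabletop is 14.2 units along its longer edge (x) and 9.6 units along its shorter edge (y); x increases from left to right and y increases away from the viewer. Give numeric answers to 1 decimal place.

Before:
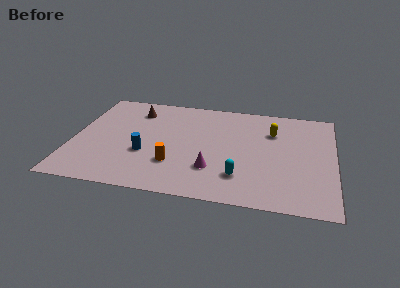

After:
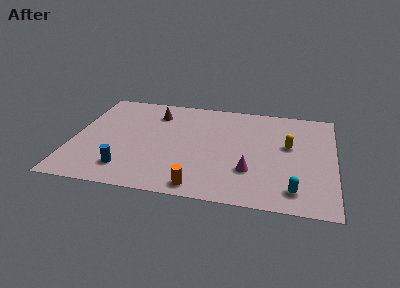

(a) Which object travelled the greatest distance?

the cyan capsule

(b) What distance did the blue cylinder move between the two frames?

1.8

The blue cylinder moved from about (4.0, 3.5) to (3.1, 1.9), a distance of √(0.9² + 1.6²) ≈ 1.8.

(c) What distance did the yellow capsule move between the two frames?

1.5

The yellow capsule moved from about (10.8, 6.8) to (11.7, 5.6), a distance of √(0.9² + 1.2²) ≈ 1.5.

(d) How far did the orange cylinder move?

2.3

The orange cylinder was near (5.6, 2.8) before and (7.1, 1.0) after, so it travelled √(1.5² + 1.8²) ≈ 2.3 units.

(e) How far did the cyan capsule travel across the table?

3.0

The cyan capsule was near (9.2, 2.3) before and (12.1, 1.6) after, so it travelled √(2.9² + 0.7²) ≈ 3.0 units.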